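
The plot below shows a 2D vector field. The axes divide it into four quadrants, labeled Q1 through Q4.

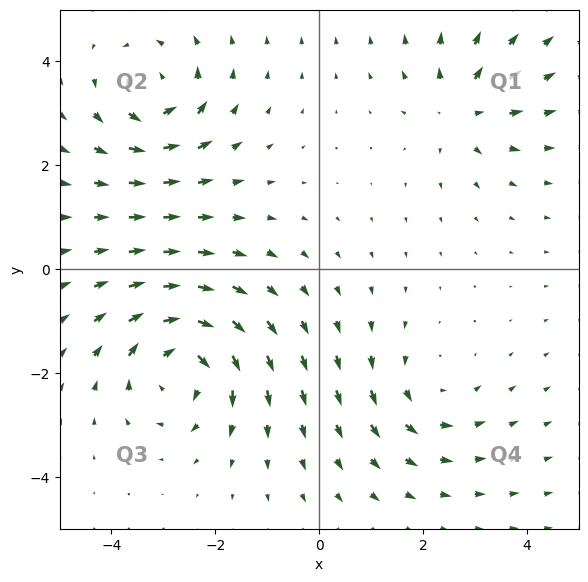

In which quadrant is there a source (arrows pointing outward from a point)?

Q1

The source sits at approximately (2.7, 3.1), which lies in quadrant Q1. The divergence there is about +4, positive as expected for a source.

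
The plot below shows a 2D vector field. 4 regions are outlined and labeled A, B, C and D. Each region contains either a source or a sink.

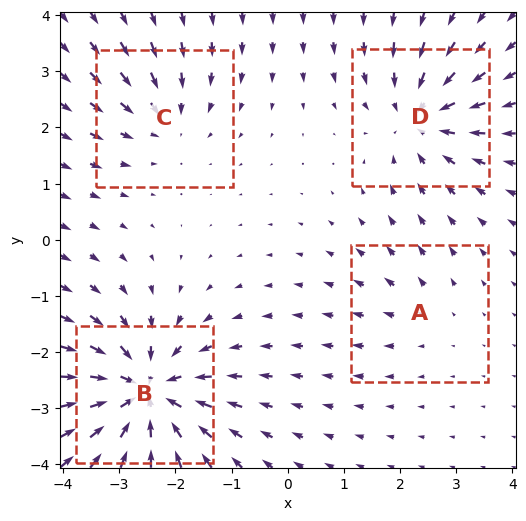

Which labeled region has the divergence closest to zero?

Divergence at each region's feature centre — A: about +2, B: about -8, C: about -4, D: about -5. Region A is closest to zero.

A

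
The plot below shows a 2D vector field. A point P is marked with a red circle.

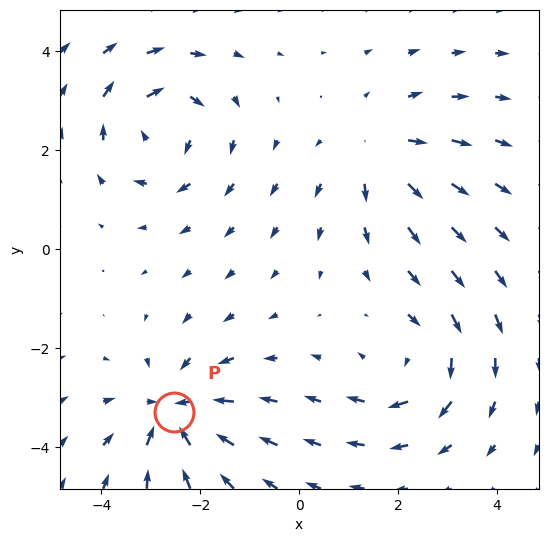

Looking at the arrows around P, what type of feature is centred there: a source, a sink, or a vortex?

sink

At P (-2.5, -3.3) the arrows converge inward. Divergence about -6, curl ≈0 — negative divergence with near-zero curl is a sink.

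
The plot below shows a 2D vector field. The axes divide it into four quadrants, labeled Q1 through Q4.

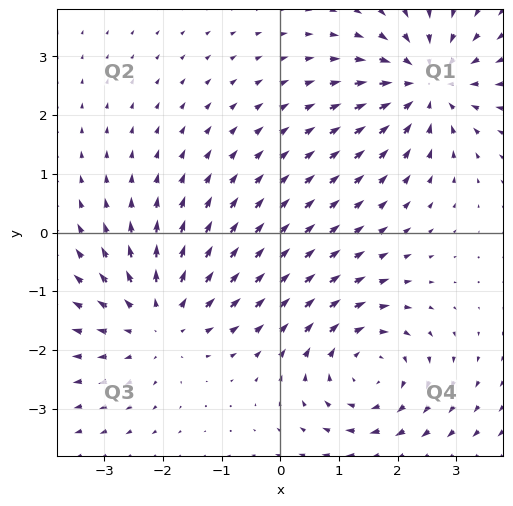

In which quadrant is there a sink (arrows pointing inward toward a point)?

The sink sits at approximately (2.5, 2.5), which lies in quadrant Q1. The divergence there is about -4, negative as expected for a sink.

Q1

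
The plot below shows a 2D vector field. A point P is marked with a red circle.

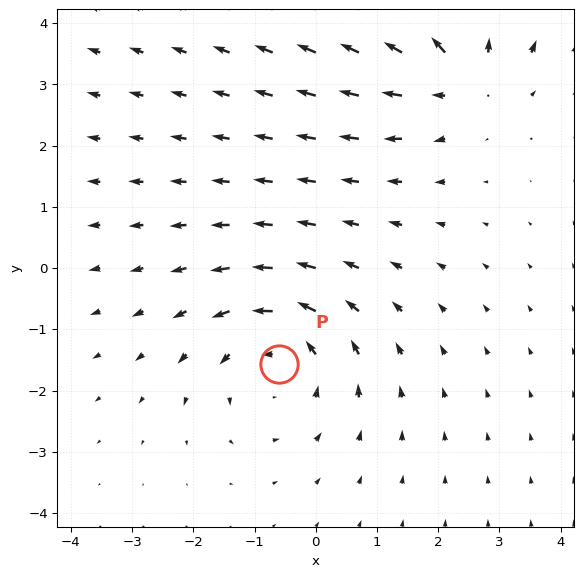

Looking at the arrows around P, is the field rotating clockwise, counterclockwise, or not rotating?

Near P at (-0.6, -1.6) the arrows circulate counterclockwise. The curl (z-component) there is about +3; positive curl means counterclockwise rotation.

counterclockwise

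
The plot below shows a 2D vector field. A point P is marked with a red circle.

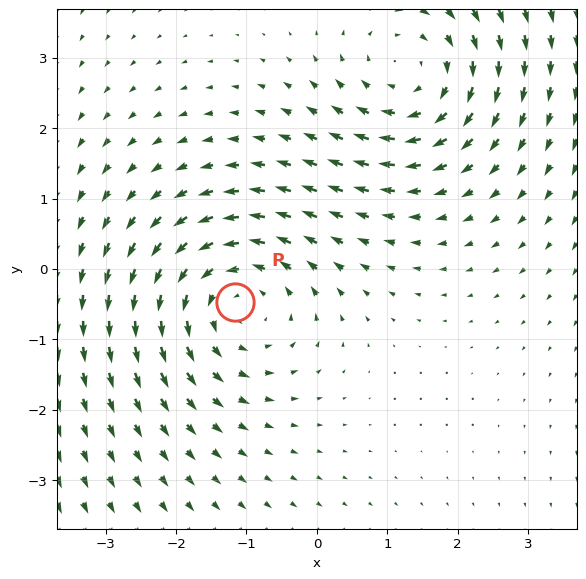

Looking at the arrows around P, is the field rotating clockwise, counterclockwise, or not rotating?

counterclockwise

Near P at (-1.2, -0.5) the arrows circulate counterclockwise. The curl (z-component) there is about +3; positive curl means counterclockwise rotation.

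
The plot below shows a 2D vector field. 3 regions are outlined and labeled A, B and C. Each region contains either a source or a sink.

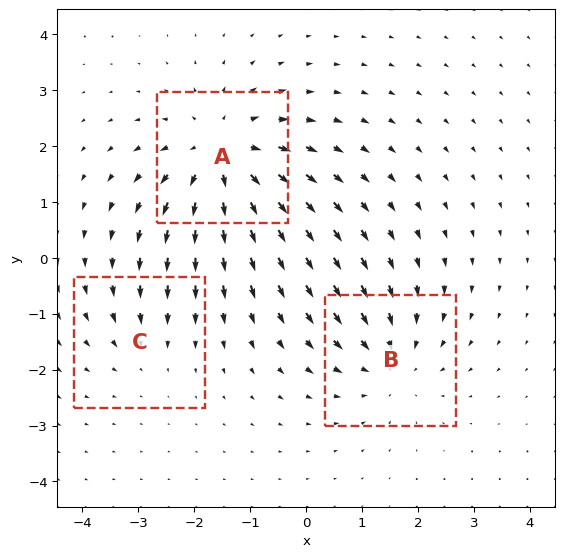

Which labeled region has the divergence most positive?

A

Divergence at each region's feature centre — A: about +4, B: about -3, C: about -2. Region A is most positive.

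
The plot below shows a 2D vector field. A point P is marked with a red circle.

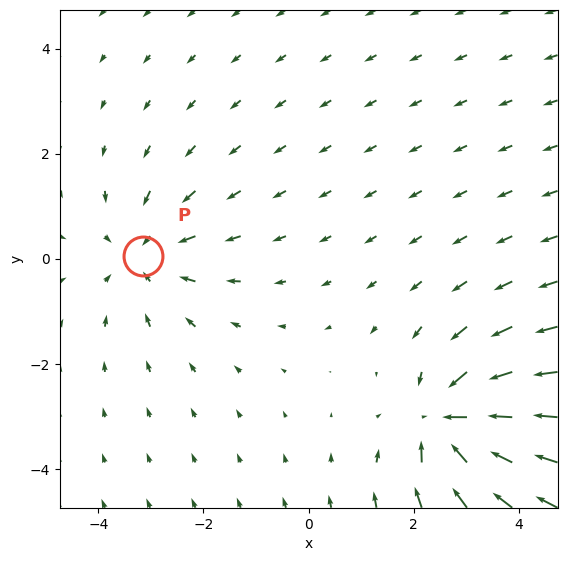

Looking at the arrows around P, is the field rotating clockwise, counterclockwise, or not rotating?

not rotating

Near P at (-3.2, 0.1) the arrows show no circulation. The curl there is ≈0.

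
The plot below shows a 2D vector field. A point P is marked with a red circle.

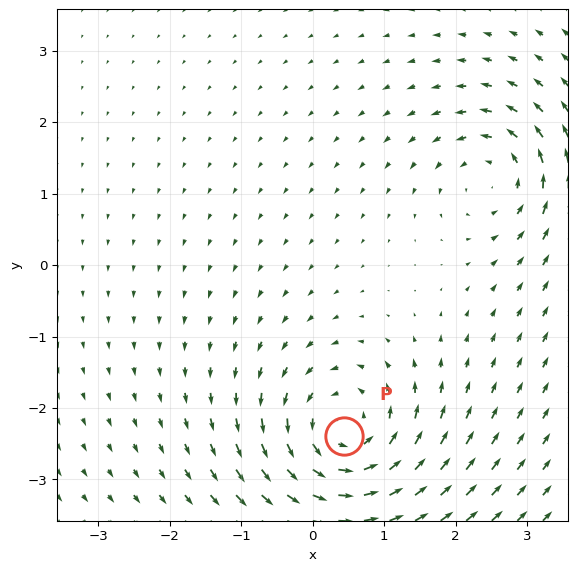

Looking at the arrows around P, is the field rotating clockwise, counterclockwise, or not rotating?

Near P at (0.4, -2.4) the arrows circulate counterclockwise. The curl (z-component) there is about +6; positive curl means counterclockwise rotation.

counterclockwise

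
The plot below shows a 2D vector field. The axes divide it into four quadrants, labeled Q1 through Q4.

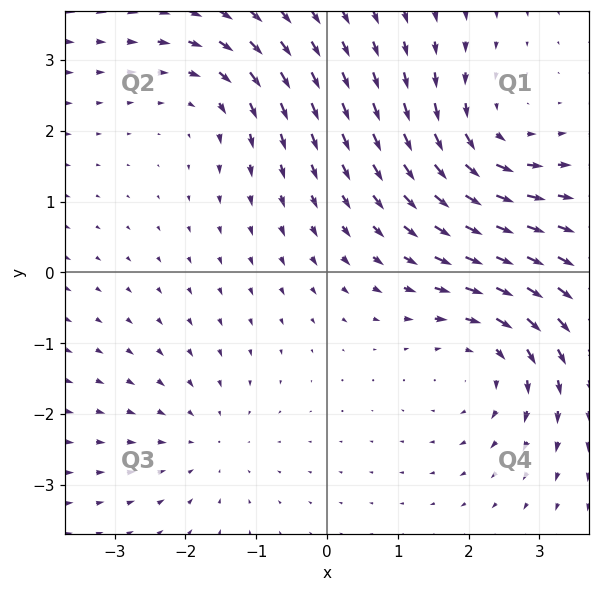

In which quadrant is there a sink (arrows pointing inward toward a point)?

Q3

The sink sits at approximately (-1.7, -2.4), which lies in quadrant Q3. The divergence there is about -2, negative as expected for a sink.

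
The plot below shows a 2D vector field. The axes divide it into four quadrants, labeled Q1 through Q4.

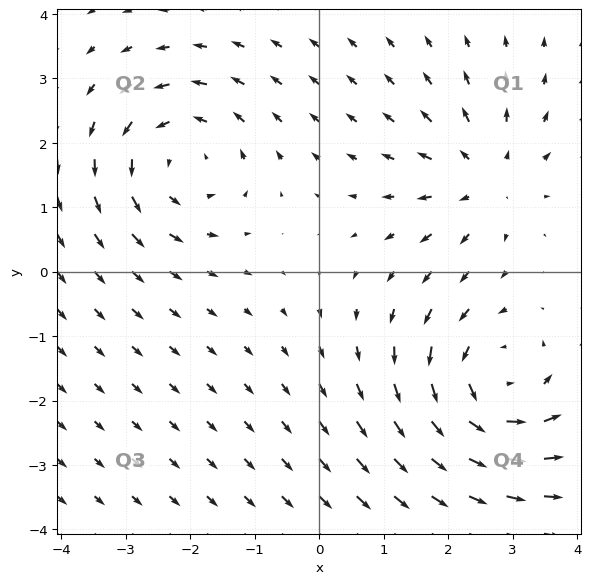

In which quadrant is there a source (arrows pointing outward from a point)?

The source sits at approximately (2.6, 1.4), which lies in quadrant Q1. The divergence there is about +3, positive as expected for a source.

Q1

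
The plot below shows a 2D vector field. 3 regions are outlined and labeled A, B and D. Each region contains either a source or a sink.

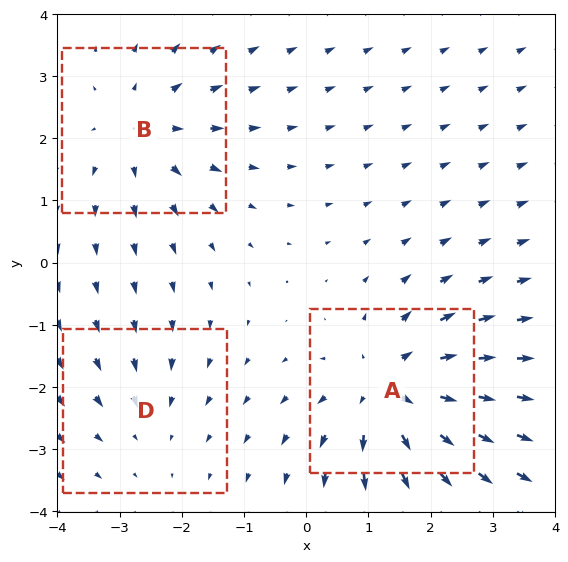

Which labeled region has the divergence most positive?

Divergence at each region's feature centre — A: about +4, B: about +3, D: about -2. Region A is most positive.

A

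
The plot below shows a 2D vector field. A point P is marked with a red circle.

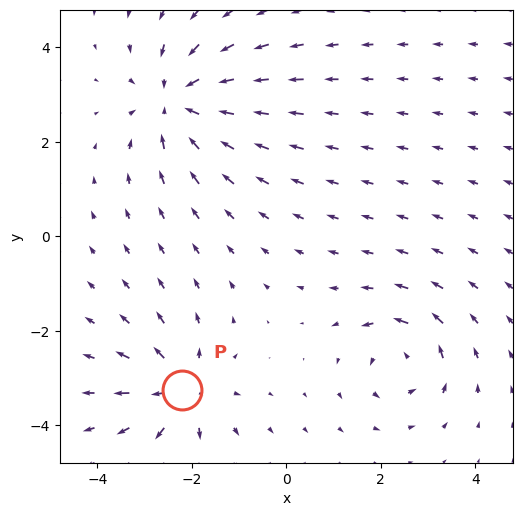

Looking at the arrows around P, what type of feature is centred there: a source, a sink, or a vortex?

At P (-2.2, -3.2) the arrows spread outward. Divergence about +4, curl ≈0 — positive divergence with near-zero curl is a source.

source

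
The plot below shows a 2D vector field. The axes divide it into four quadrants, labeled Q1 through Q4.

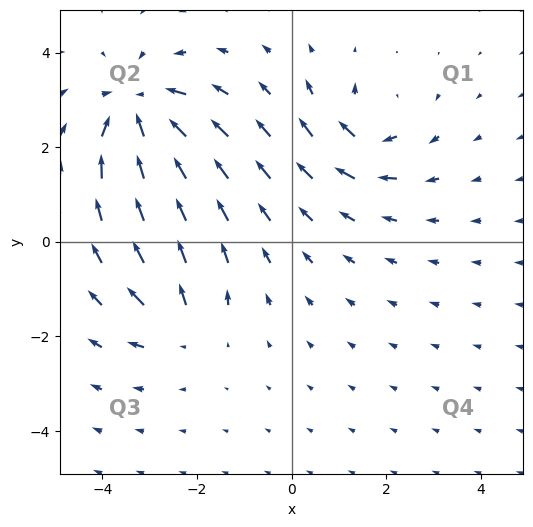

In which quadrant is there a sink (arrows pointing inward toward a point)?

The sink sits at approximately (-3.2, 2.8), which lies in quadrant Q2. The divergence there is about -5, negative as expected for a sink.

Q2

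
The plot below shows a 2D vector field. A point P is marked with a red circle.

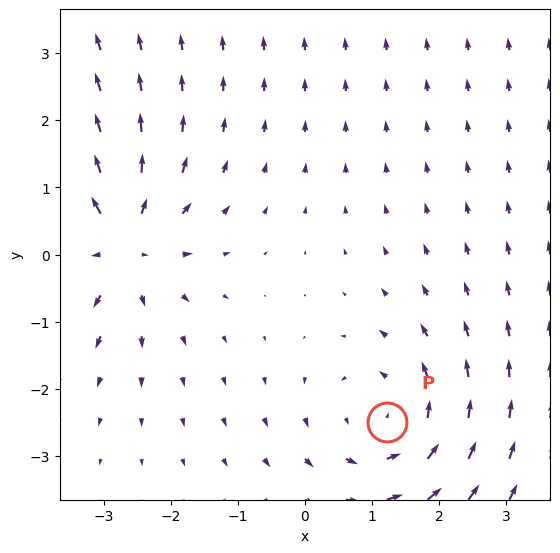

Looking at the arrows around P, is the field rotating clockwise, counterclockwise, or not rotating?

Near P at (1.2, -2.5) the arrows circulate counterclockwise. The curl (z-component) there is about +3; positive curl means counterclockwise rotation.

counterclockwise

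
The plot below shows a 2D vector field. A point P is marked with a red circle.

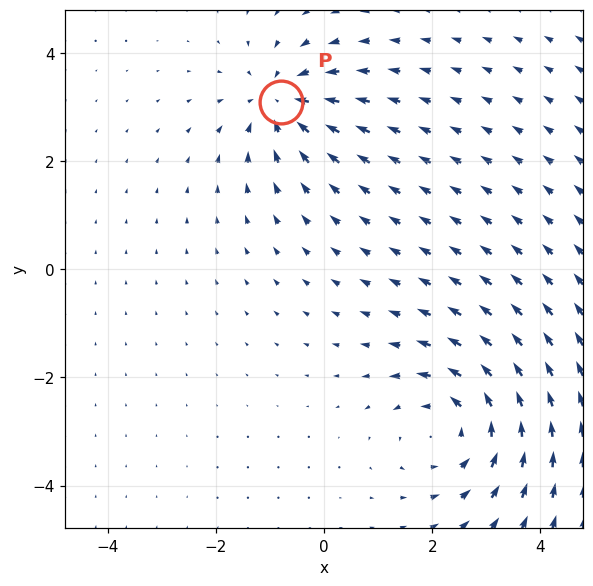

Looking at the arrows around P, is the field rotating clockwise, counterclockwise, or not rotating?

Near P at (-0.8, 3.1) the arrows show no circulation. The curl there is ≈0.

not rotating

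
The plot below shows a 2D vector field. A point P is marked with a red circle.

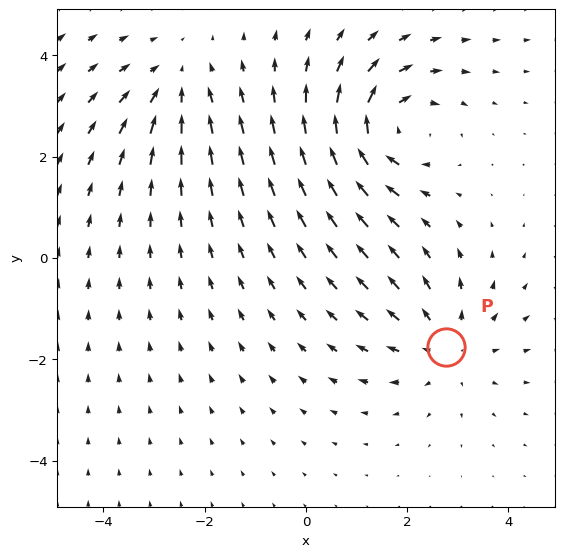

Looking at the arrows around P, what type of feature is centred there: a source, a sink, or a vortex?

At P (2.8, -1.8) the arrows spread outward. Divergence about +3, curl ≈0 — positive divergence with near-zero curl is a source.

source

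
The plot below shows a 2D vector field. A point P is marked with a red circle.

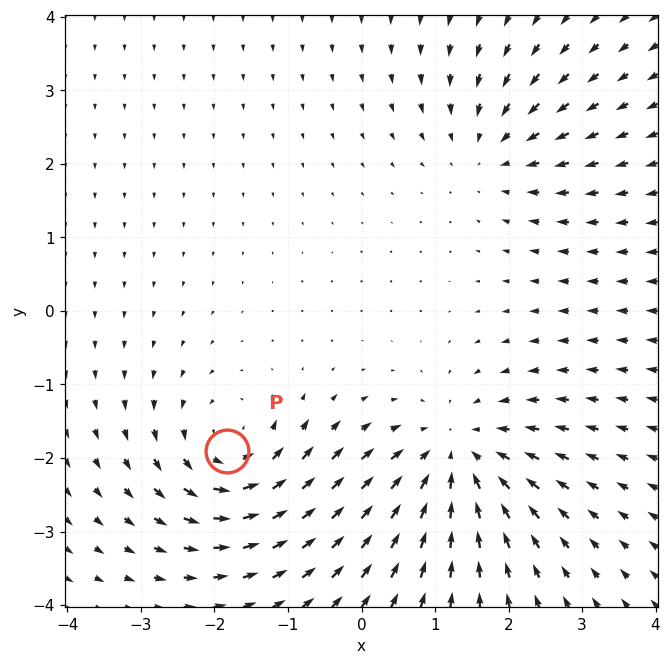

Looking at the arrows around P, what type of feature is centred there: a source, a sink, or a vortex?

vortex

At P (-1.8, -1.9) the arrows circulate counterclockwise. Divergence ≈0, curl about +5 — near-zero divergence with nonzero curl is a vortex.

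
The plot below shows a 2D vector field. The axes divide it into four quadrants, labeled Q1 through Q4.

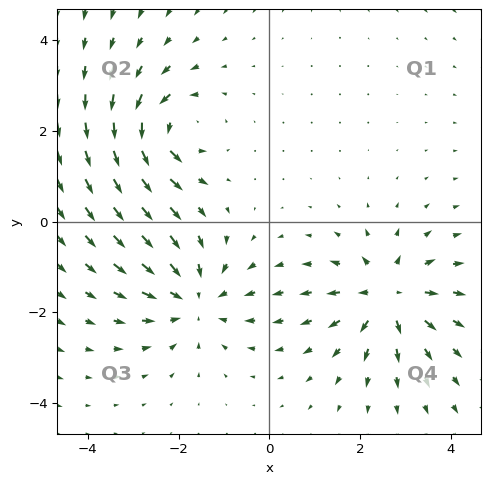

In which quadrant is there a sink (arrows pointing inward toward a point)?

The sink sits at approximately (-1.7, -1.7), which lies in quadrant Q3. The divergence there is about -4, negative as expected for a sink.

Q3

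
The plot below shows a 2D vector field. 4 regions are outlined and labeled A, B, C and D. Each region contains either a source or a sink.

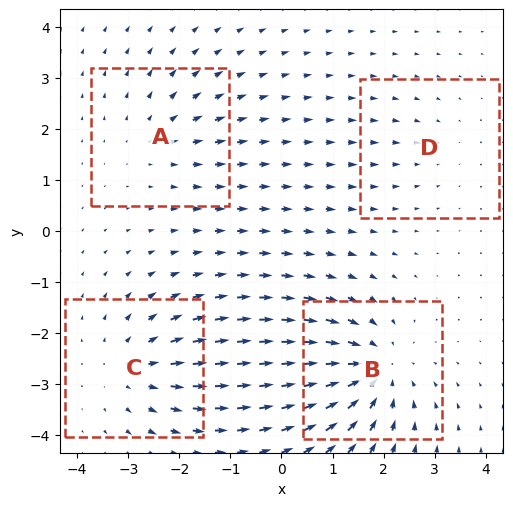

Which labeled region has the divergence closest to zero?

Divergence at each region's feature centre — A: about +3, B: about -6, C: about +5, D: about -2. Region D is closest to zero.

D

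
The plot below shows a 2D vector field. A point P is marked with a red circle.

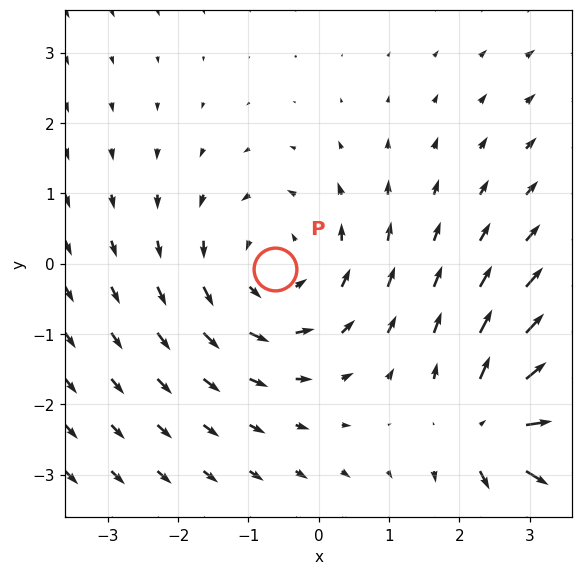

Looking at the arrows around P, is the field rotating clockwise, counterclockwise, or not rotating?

counterclockwise

Near P at (-0.6, -0.1) the arrows circulate counterclockwise. The curl (z-component) there is about +2; positive curl means counterclockwise rotation.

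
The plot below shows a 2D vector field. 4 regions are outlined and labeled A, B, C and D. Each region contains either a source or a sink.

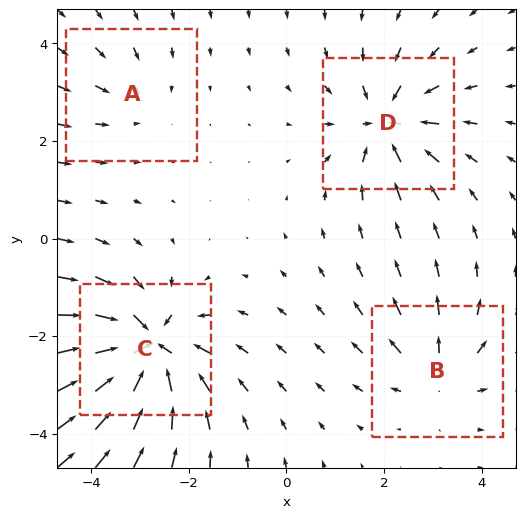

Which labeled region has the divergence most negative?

C

Divergence at each region's feature centre — A: about -2, B: about +4, C: about -8, D: about -5. Region C is most negative.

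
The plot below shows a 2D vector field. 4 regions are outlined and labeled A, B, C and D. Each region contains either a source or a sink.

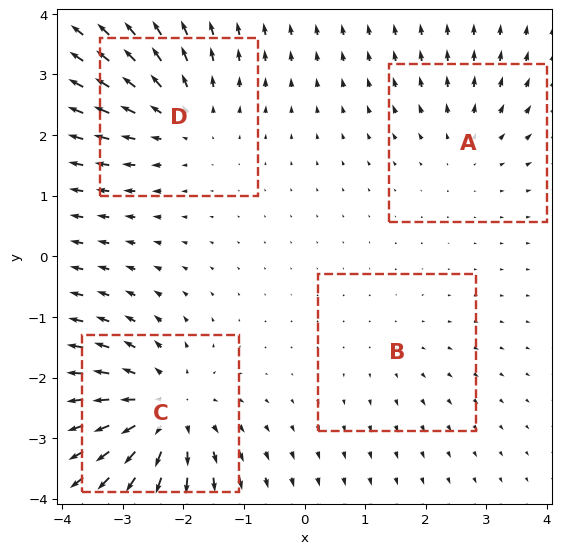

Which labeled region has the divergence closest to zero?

Divergence at each region's feature centre — A: about +3, B: about +2, C: about +6, D: about +4. Region B is closest to zero.

B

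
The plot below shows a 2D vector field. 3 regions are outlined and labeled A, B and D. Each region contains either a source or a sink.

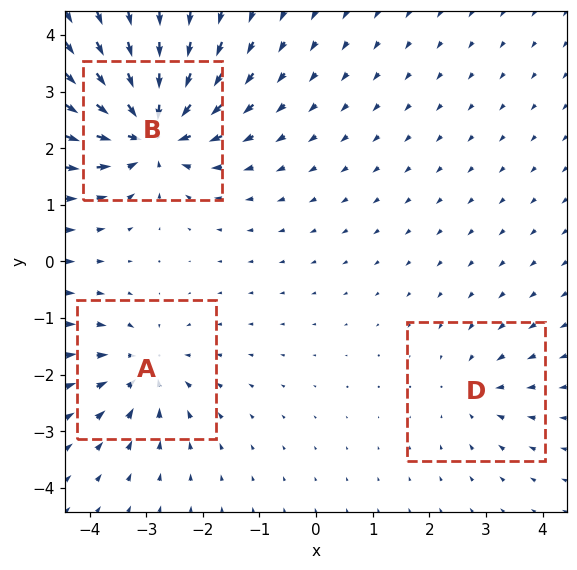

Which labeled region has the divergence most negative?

Divergence at each region's feature centre — A: about -4, B: about -7, D: about -2. Region B is most negative.

B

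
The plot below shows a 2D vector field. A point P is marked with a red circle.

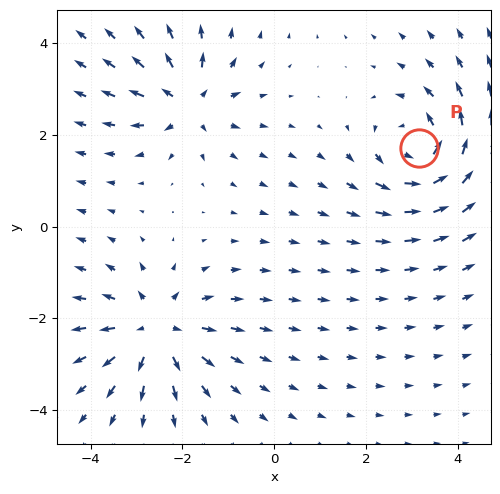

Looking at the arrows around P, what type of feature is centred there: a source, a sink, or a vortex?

At P (3.2, 1.7) the arrows circulate counterclockwise. Divergence ≈0, curl about +5 — near-zero divergence with nonzero curl is a vortex.

vortex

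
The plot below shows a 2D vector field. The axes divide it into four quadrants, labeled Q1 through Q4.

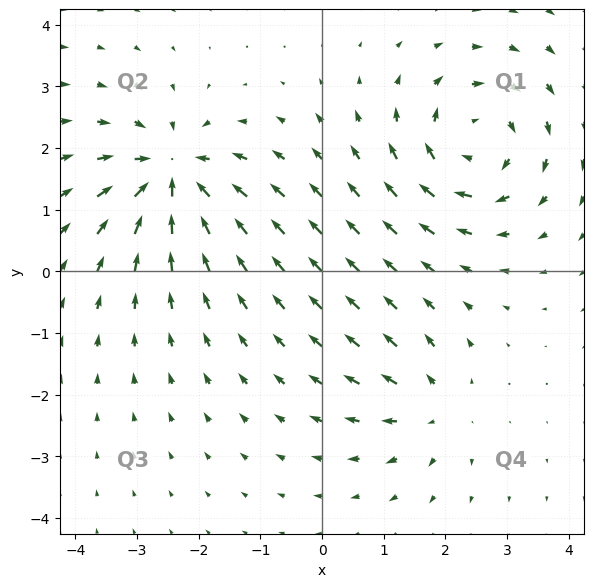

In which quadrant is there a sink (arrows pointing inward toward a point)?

The sink sits at approximately (-2.4, 1.6), which lies in quadrant Q2. The divergence there is about -6, negative as expected for a sink.

Q2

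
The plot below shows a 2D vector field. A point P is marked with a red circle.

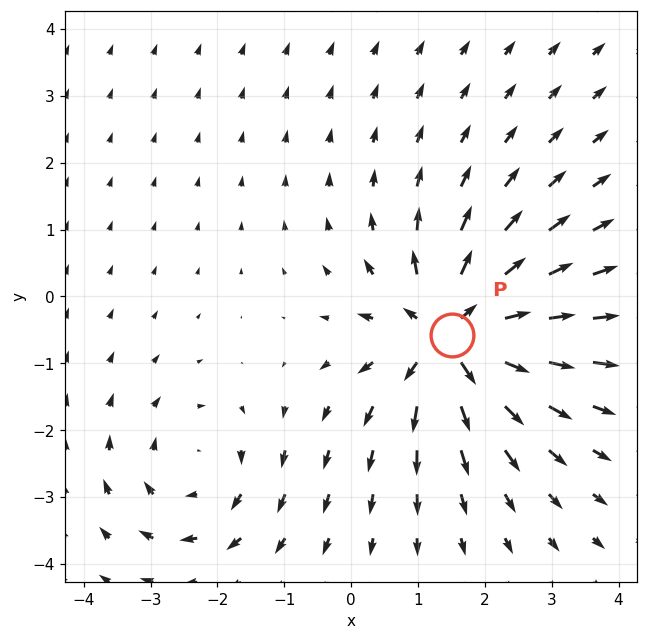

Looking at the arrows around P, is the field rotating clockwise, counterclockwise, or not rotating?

Near P at (1.5, -0.6) the arrows show no circulation. The curl there is ≈0.

not rotating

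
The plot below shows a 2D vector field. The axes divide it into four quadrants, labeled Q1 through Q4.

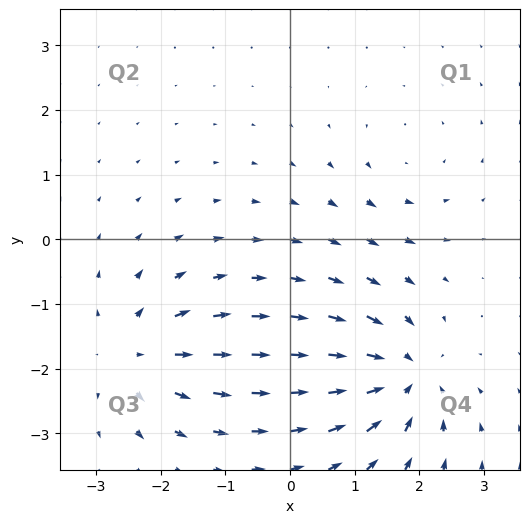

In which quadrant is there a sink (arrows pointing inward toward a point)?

The sink sits at approximately (1.7, -2.1), which lies in quadrant Q4. The divergence there is about -6, negative as expected for a sink.

Q4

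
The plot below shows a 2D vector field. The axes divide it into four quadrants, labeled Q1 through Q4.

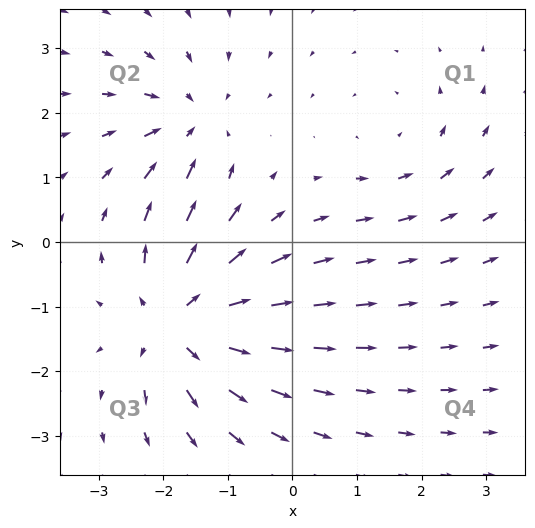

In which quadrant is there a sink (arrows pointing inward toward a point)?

The sink sits at approximately (-1.6, 1.8), which lies in quadrant Q2. The divergence there is about -4, negative as expected for a sink.

Q2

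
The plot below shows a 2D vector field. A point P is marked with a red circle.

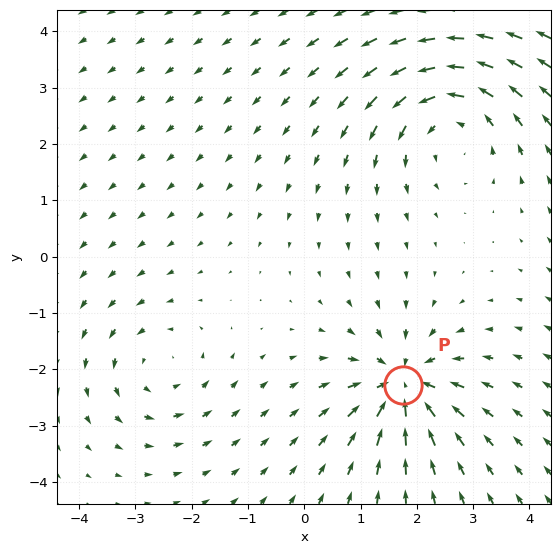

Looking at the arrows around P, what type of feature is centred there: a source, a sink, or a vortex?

sink

At P (1.8, -2.3) the arrows converge inward. Divergence about -5, curl ≈0 — negative divergence with near-zero curl is a sink.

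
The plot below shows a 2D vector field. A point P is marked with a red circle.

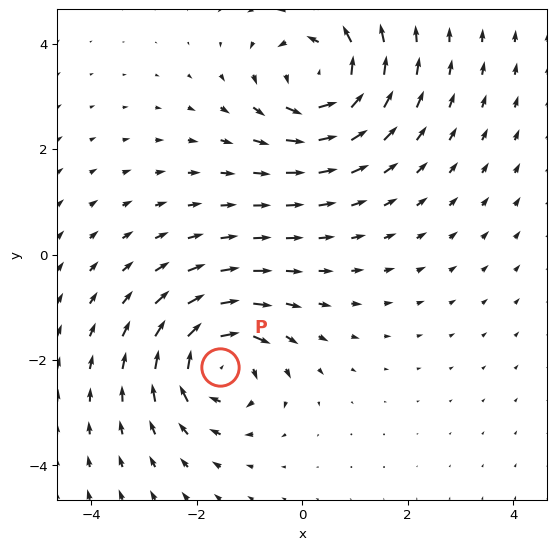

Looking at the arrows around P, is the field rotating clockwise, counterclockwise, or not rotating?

clockwise

Near P at (-1.6, -2.1) the arrows circulate clockwise. The curl (z-component) there is about -4; negative curl means clockwise rotation.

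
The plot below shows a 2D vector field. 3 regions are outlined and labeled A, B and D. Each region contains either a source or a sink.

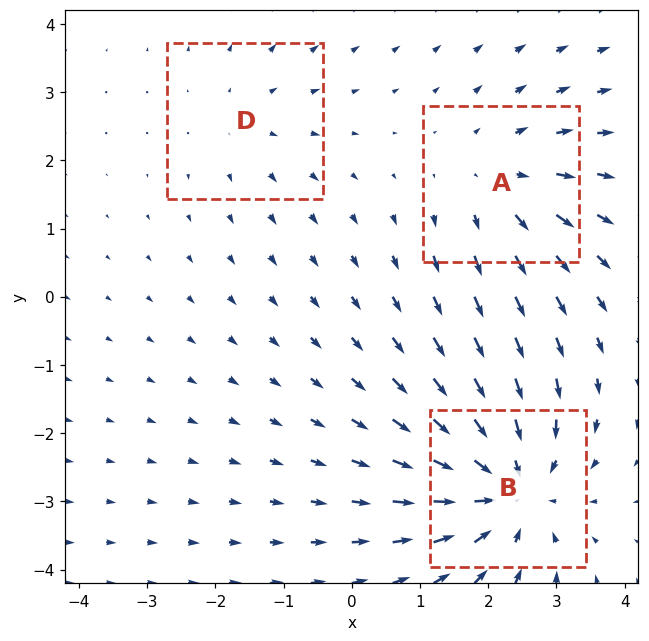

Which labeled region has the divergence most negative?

Divergence at each region's feature centre — A: about +3, B: about -4, D: about +2. Region B is most negative.

B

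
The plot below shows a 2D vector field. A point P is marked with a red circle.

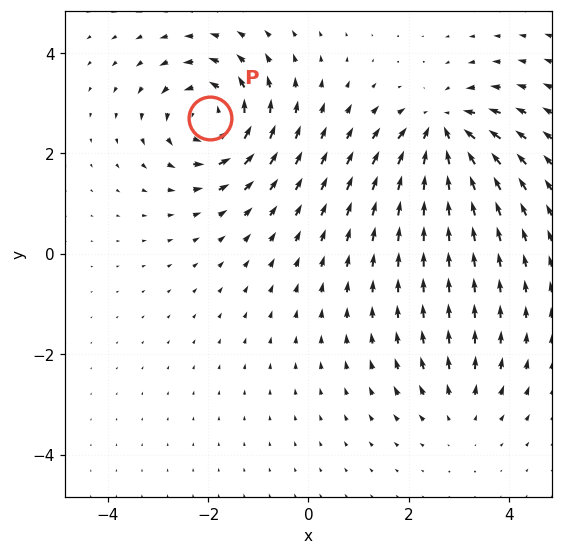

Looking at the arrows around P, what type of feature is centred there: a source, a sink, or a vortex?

vortex

At P (-2.0, 2.7) the arrows circulate counterclockwise. Divergence ≈0, curl about +6 — near-zero divergence with nonzero curl is a vortex.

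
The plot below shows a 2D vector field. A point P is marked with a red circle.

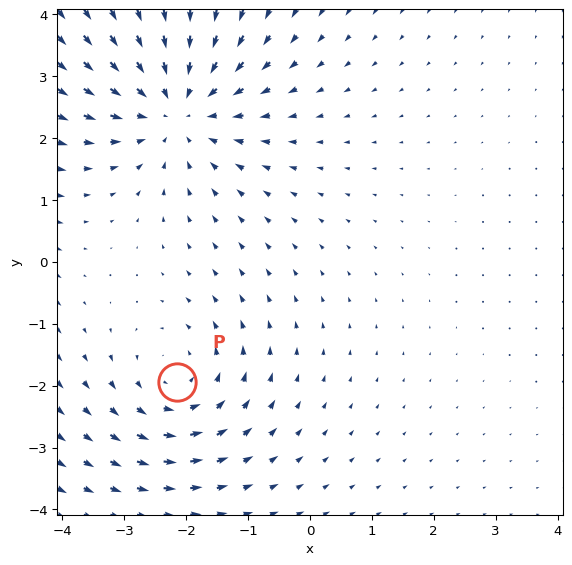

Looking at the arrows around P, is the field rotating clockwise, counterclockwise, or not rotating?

Near P at (-2.1, -1.9) the arrows circulate counterclockwise. The curl (z-component) there is about +3; positive curl means counterclockwise rotation.

counterclockwise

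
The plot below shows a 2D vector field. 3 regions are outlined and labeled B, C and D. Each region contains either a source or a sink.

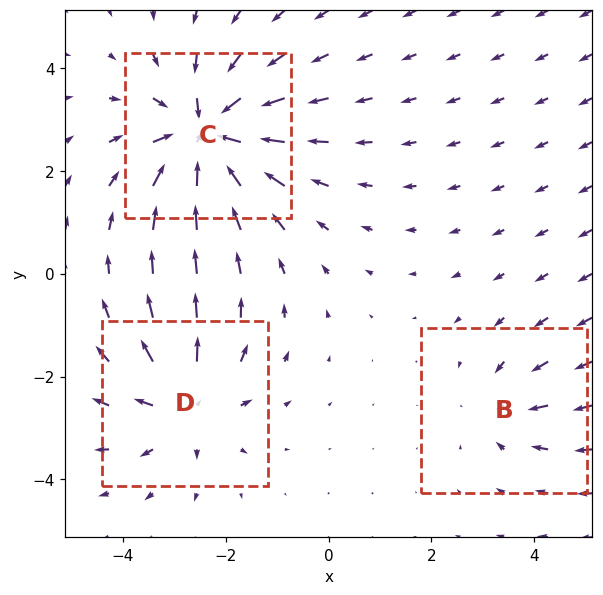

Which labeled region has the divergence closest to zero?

B

Divergence at each region's feature centre — B: about -2, C: about -5, D: about +3. Region B is closest to zero.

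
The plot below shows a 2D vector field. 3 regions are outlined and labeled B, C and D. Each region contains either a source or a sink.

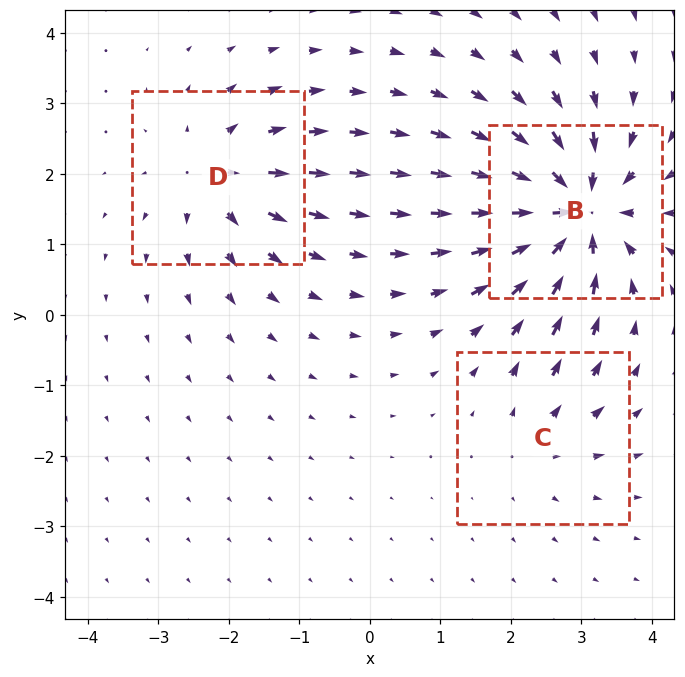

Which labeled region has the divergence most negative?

Divergence at each region's feature centre — B: about -7, C: about +2, D: about +4. Region B is most negative.

B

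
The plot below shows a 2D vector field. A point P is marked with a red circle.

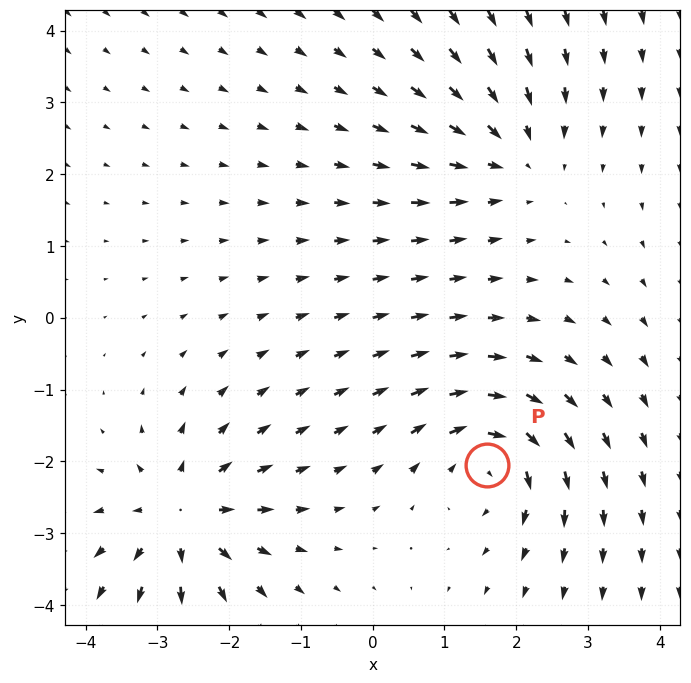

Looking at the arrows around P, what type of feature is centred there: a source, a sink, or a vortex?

vortex

At P (1.6, -2.1) the arrows circulate clockwise. Divergence ≈0, curl about -4 — near-zero divergence with nonzero curl is a vortex.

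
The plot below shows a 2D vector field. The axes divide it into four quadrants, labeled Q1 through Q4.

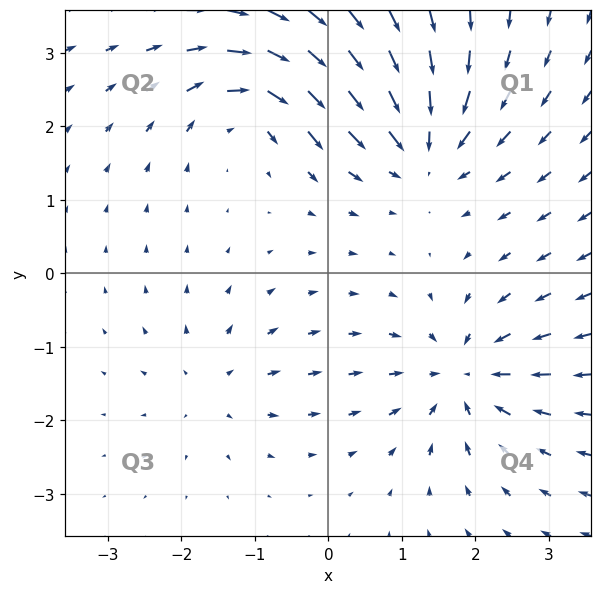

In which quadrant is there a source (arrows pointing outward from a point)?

The source sits at approximately (-1.5, -1.5), which lies in quadrant Q3. The divergence there is about +4, positive as expected for a source.

Q3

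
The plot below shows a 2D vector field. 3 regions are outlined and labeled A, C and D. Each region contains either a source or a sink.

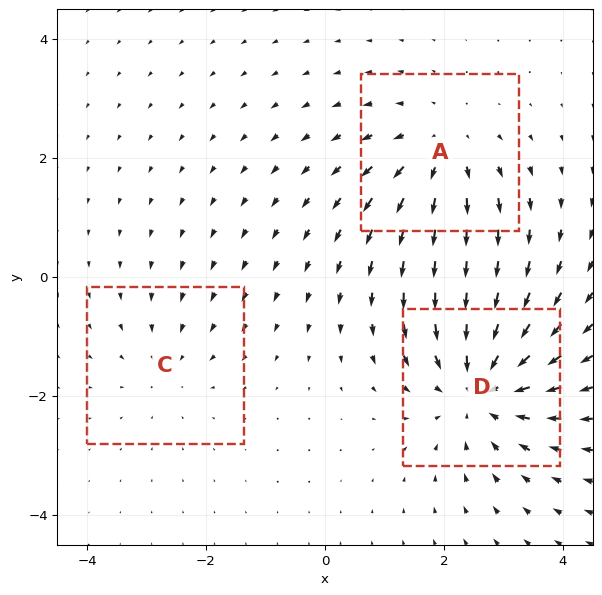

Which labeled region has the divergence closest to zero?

C

Divergence at each region's feature centre — A: about +3, C: about -2, D: about -4. Region C is closest to zero.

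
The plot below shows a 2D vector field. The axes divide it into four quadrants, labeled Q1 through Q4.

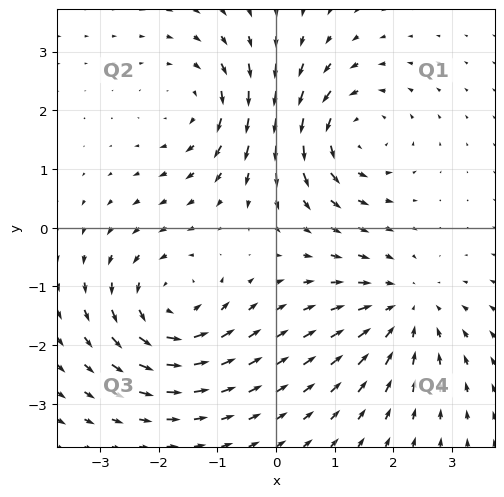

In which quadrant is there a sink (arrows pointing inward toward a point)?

Q4

The sink sits at approximately (2.2, -1.4), which lies in quadrant Q4. The divergence there is about -4, negative as expected for a sink.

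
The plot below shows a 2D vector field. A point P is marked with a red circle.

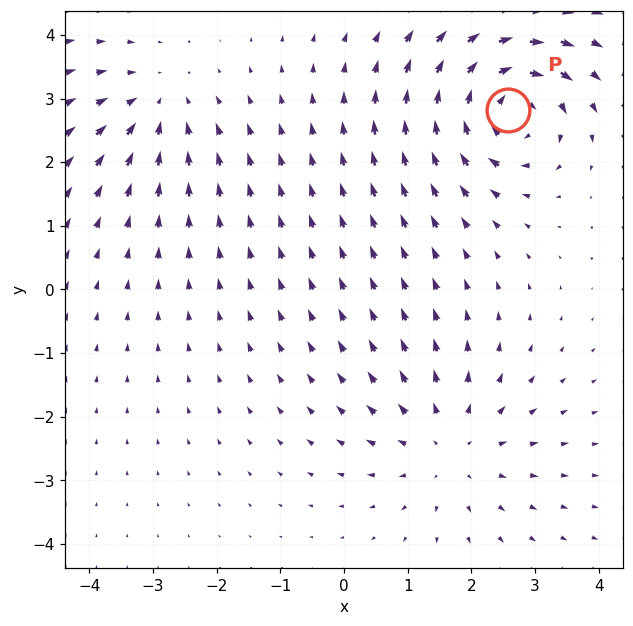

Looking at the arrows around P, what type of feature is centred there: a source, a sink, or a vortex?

vortex

At P (2.6, 2.8) the arrows circulate clockwise. Divergence ≈0, curl about -6 — near-zero divergence with nonzero curl is a vortex.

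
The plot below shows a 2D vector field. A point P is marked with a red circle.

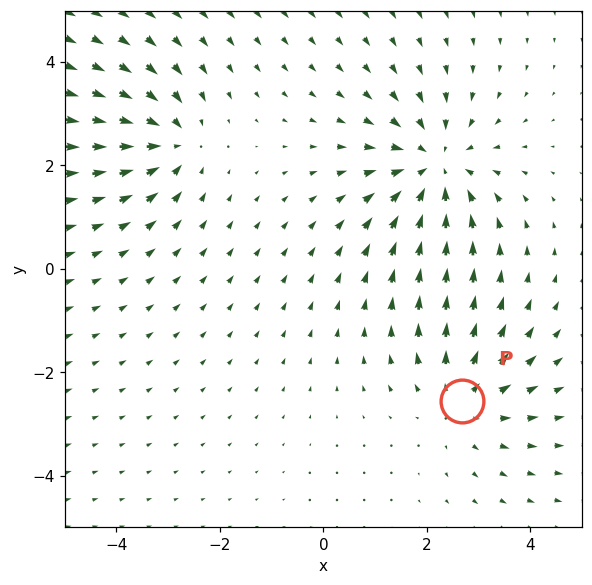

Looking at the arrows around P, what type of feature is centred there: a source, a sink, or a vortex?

At P (2.7, -2.6) the arrows spread outward. Divergence about +3, curl ≈0 — positive divergence with near-zero curl is a source.

source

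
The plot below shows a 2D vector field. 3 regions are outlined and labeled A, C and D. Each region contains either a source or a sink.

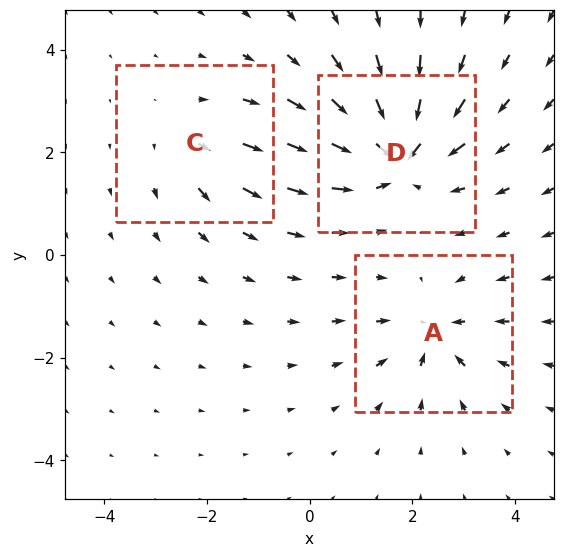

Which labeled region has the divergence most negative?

D

Divergence at each region's feature centre — A: about -3, C: about +2, D: about -5. Region D is most negative.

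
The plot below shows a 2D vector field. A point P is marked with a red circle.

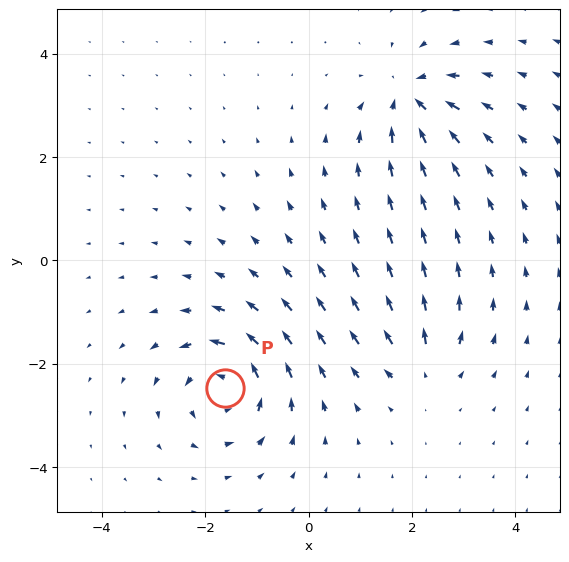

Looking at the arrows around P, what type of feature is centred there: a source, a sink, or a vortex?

At P (-1.6, -2.5) the arrows circulate counterclockwise. Divergence ≈0, curl about +6 — near-zero divergence with nonzero curl is a vortex.

vortex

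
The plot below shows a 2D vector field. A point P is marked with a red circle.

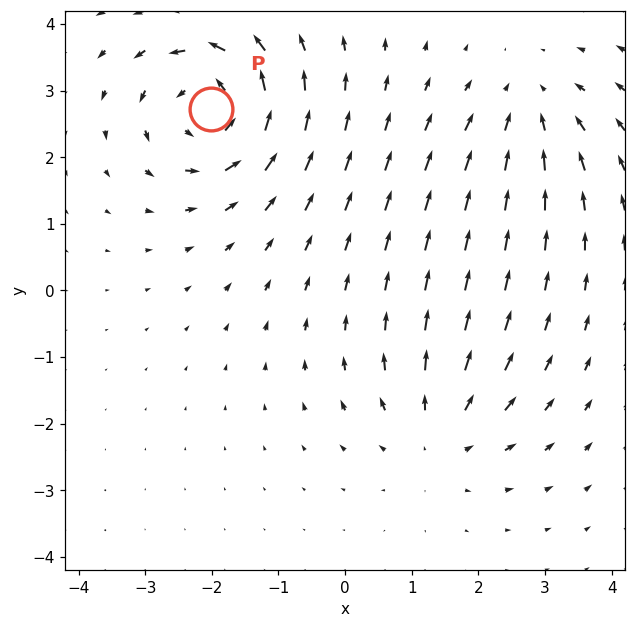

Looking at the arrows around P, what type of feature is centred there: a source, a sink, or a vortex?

At P (-2.0, 2.7) the arrows circulate counterclockwise. Divergence ≈0, curl about +5 — near-zero divergence with nonzero curl is a vortex.

vortex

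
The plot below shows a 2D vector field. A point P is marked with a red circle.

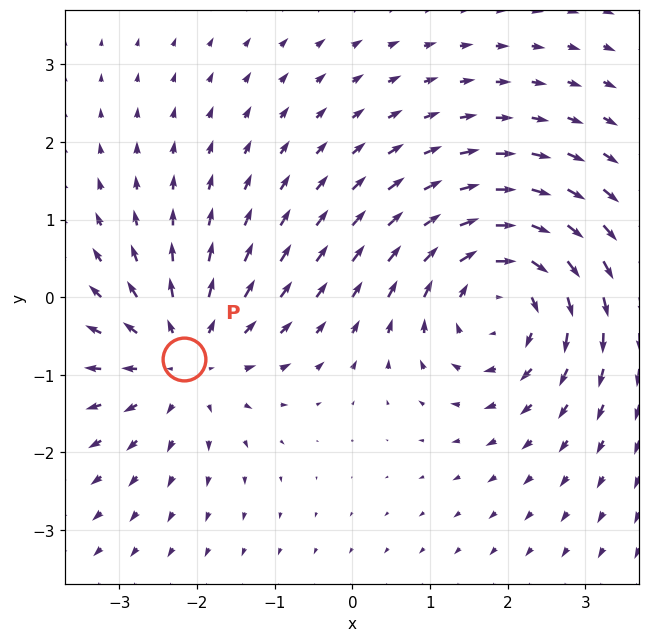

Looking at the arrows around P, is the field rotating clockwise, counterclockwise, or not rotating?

Near P at (-2.2, -0.8) the arrows show no circulation. The curl there is ≈0.

not rotating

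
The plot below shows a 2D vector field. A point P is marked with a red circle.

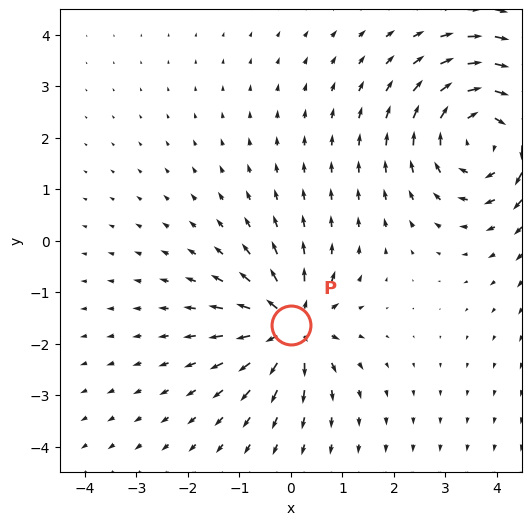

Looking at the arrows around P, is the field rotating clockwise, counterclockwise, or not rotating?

Near P at (0.0, -1.6) the arrows show no circulation. The curl there is ≈0.

not rotating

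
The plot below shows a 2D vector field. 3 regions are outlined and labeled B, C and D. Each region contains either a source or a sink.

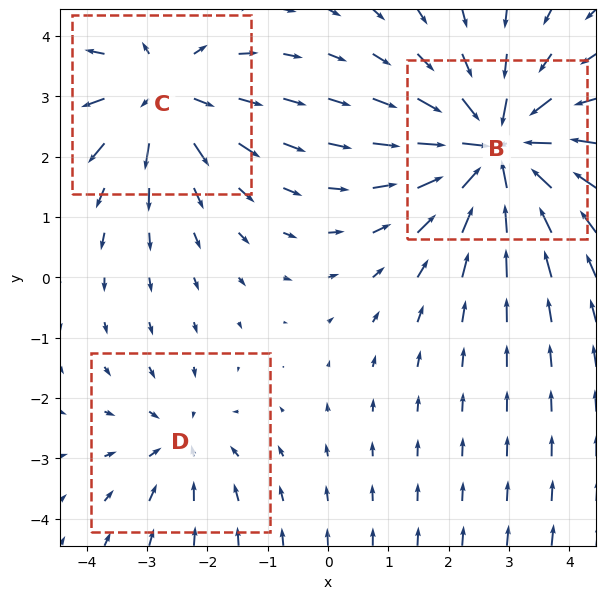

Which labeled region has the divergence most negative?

B

Divergence at each region's feature centre — B: about -5, C: about +3, D: about -2. Region B is most negative.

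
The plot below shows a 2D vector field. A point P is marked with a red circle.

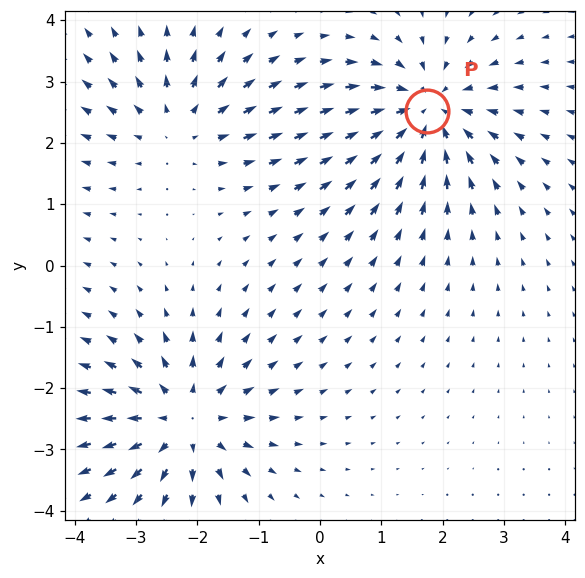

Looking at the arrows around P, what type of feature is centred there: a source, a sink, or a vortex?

sink

At P (1.8, 2.5) the arrows converge inward. Divergence about -4, curl ≈0 — negative divergence with near-zero curl is a sink.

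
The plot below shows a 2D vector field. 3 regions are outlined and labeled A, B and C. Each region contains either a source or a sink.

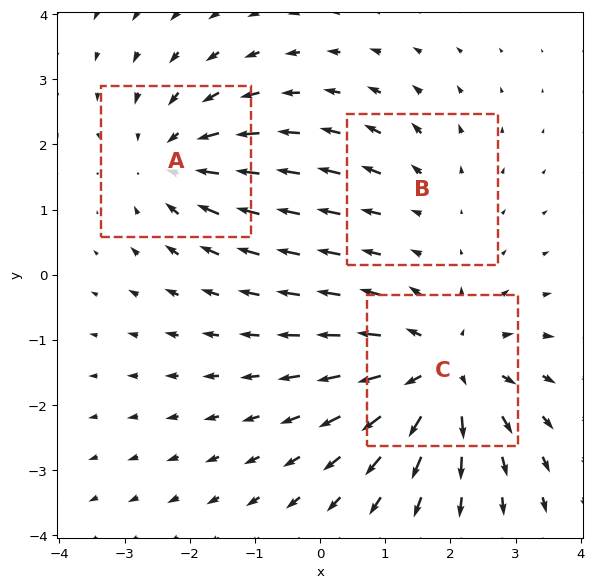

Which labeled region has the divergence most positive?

Divergence at each region's feature centre — A: about -3, B: about +2, C: about +4. Region C is most positive.

C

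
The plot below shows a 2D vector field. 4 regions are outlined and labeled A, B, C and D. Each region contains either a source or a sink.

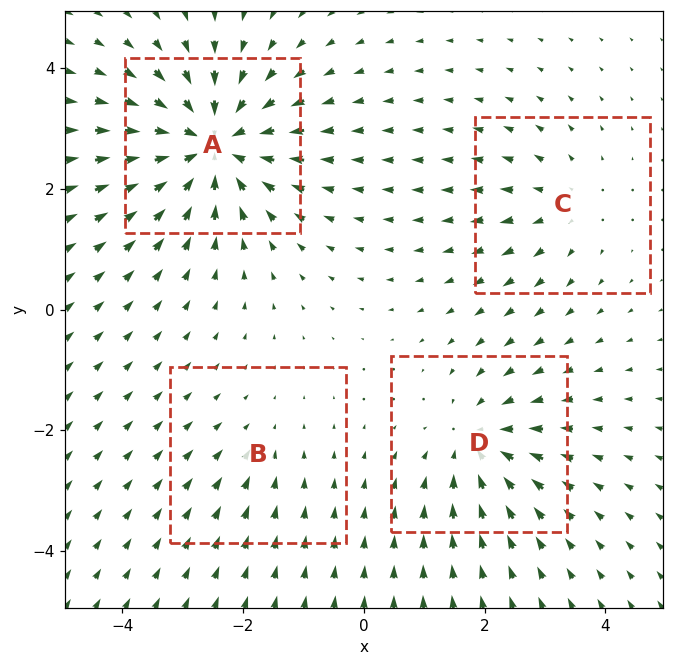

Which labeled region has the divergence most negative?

A

Divergence at each region's feature centre — A: about -7, B: about -2, C: about +3, D: about -4. Region A is most negative.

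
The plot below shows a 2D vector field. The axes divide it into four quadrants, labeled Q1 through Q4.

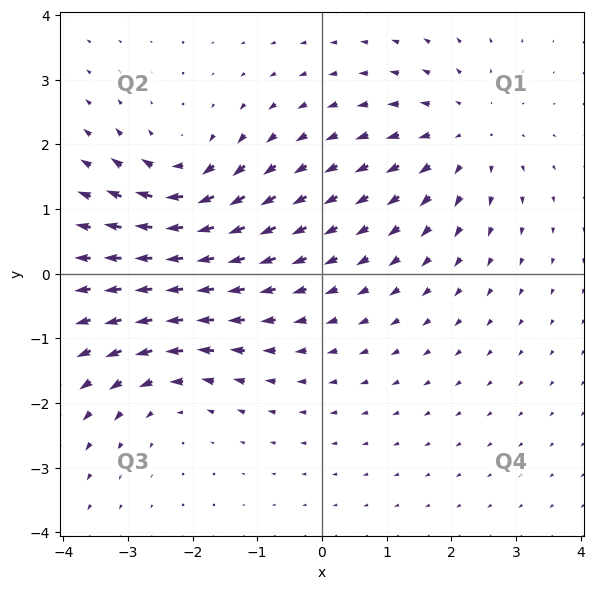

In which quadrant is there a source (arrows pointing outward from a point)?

The source sits at approximately (2.2, 2.1), which lies in quadrant Q1. The divergence there is about +4, positive as expected for a source.

Q1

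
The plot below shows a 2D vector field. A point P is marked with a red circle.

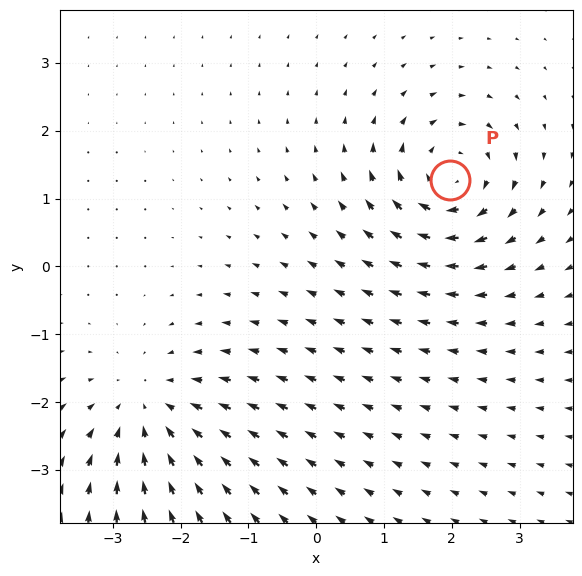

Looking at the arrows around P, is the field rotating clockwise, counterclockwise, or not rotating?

Near P at (2.0, 1.3) the arrows circulate clockwise. The curl (z-component) there is about -3; negative curl means clockwise rotation.

clockwise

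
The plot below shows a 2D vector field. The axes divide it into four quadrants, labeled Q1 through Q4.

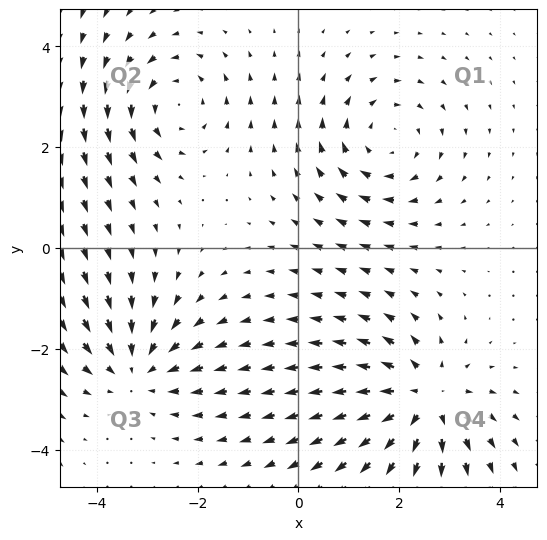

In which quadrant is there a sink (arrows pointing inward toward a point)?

Q3

The sink sits at approximately (-3.2, -2.4), which lies in quadrant Q3. The divergence there is about -3, negative as expected for a sink.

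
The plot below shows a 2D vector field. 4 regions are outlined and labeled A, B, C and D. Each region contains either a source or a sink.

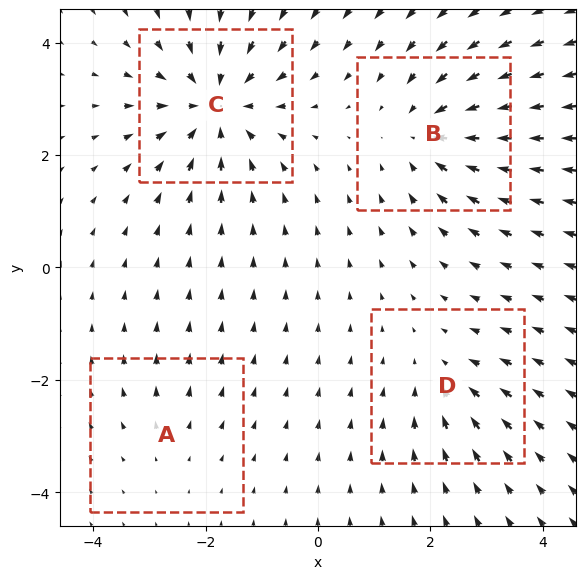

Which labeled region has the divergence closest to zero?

A

Divergence at each region's feature centre — A: about +2, B: about -5, C: about -7, D: about -3. Region A is closest to zero.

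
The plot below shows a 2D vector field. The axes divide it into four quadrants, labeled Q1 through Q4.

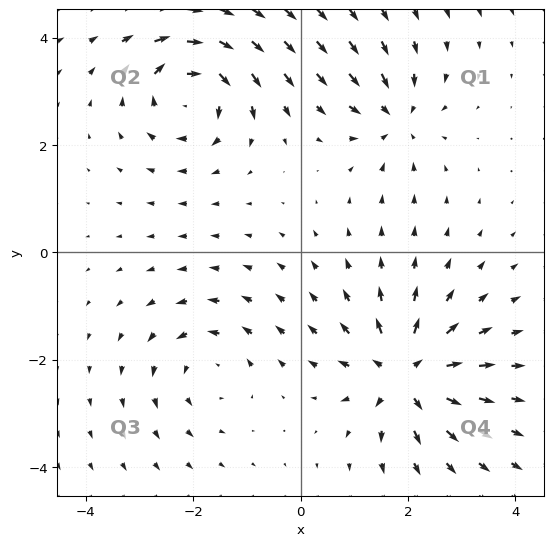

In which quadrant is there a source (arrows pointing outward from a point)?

Q4

The source sits at approximately (2.0, -2.3), which lies in quadrant Q4. The divergence there is about +6, positive as expected for a source.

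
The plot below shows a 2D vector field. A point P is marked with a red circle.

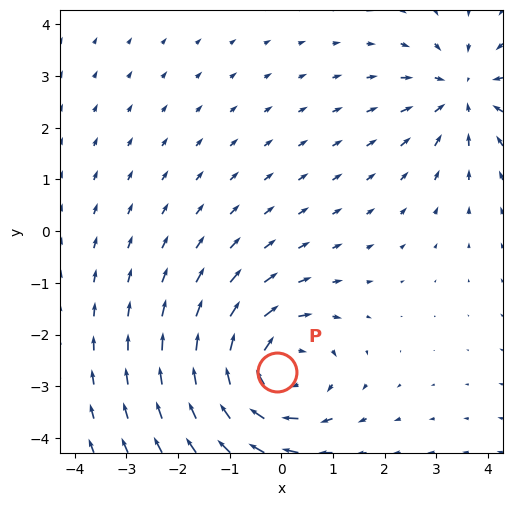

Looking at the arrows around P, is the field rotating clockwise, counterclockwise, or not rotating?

Near P at (-0.1, -2.7) the arrows circulate clockwise. The curl (z-component) there is about -3; negative curl means clockwise rotation.

clockwise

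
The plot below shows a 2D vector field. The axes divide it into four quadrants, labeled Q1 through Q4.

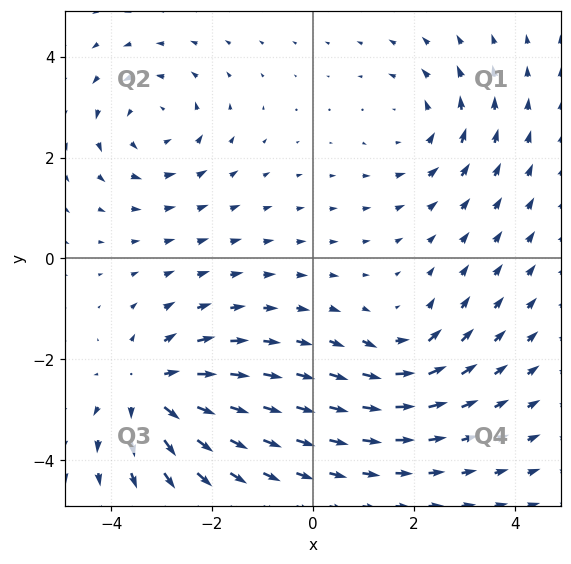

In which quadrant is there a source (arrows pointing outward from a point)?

Q3

The source sits at approximately (-3.2, -2.6), which lies in quadrant Q3. The divergence there is about +5, positive as expected for a source.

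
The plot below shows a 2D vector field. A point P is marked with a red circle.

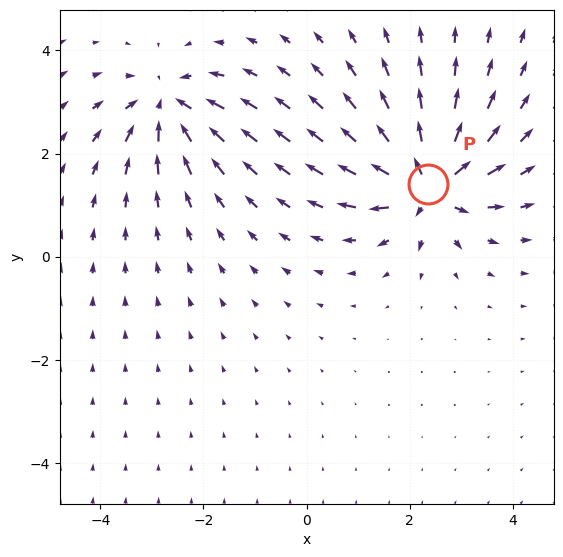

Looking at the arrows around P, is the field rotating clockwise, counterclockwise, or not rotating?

not rotating

Near P at (2.4, 1.4) the arrows show no circulation. The curl there is ≈0.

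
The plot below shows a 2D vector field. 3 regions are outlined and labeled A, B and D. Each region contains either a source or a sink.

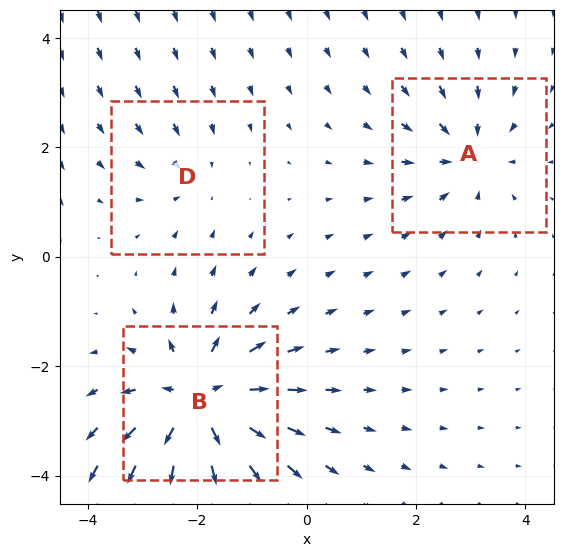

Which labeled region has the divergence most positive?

Divergence at each region's feature centre — A: about -3, B: about +6, D: about -2. Region B is most positive.

B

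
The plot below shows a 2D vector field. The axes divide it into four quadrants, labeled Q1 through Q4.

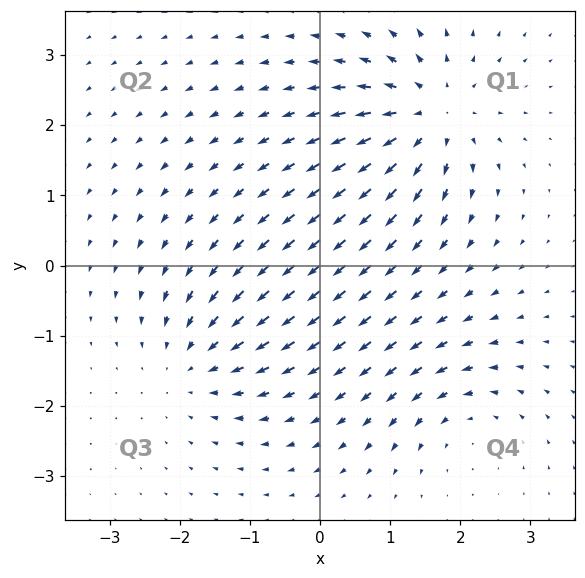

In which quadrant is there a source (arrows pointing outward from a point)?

Q1

The source sits at approximately (1.6, 2.2), which lies in quadrant Q1. The divergence there is about +5, positive as expected for a source.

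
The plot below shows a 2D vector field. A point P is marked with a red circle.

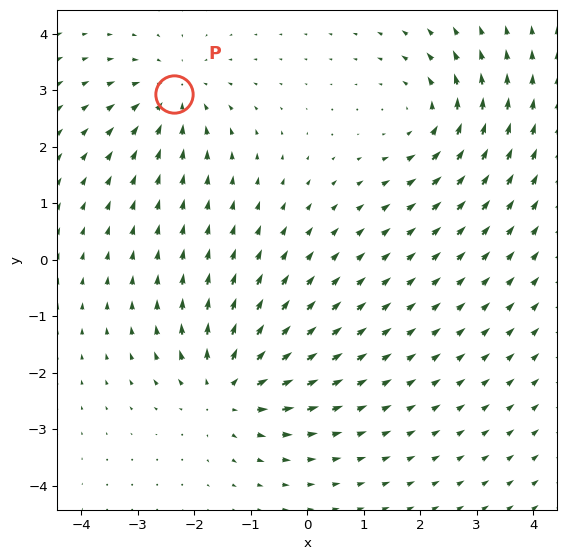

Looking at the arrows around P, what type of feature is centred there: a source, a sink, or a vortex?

At P (-2.4, 2.9) the arrows converge inward. Divergence about -4, curl ≈0 — negative divergence with near-zero curl is a sink.

sink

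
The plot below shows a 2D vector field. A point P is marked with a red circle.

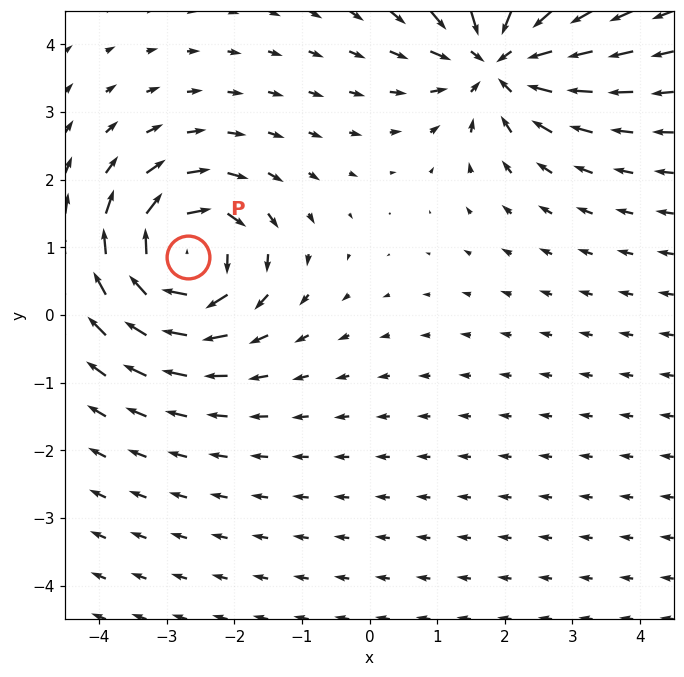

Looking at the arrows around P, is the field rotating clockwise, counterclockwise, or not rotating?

clockwise

Near P at (-2.7, 0.9) the arrows circulate clockwise. The curl (z-component) there is about -7; negative curl means clockwise rotation.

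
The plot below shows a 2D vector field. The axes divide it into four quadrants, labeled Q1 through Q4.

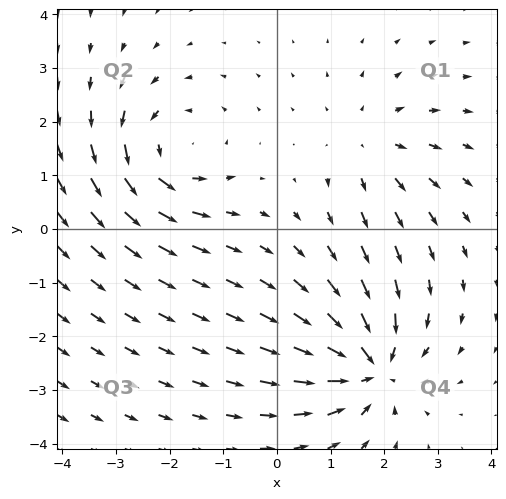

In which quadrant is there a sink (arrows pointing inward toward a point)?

The sink sits at approximately (1.7, -2.6), which lies in quadrant Q4. The divergence there is about -6, negative as expected for a sink.

Q4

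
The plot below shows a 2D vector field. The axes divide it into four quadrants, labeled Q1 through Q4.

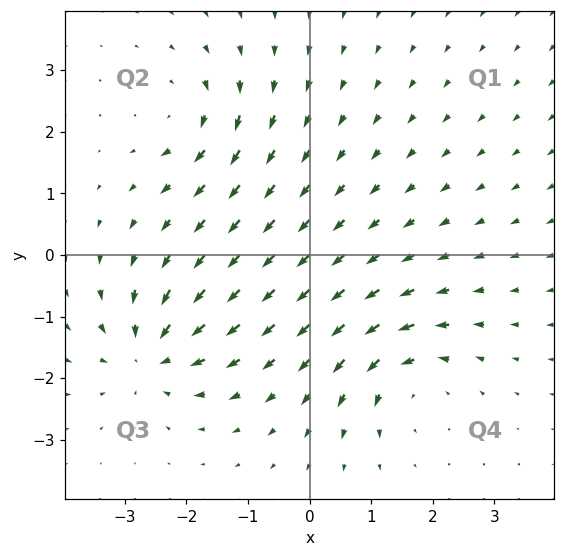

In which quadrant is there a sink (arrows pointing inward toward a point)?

The sink sits at approximately (-2.6, -1.6), which lies in quadrant Q3. The divergence there is about -6, negative as expected for a sink.

Q3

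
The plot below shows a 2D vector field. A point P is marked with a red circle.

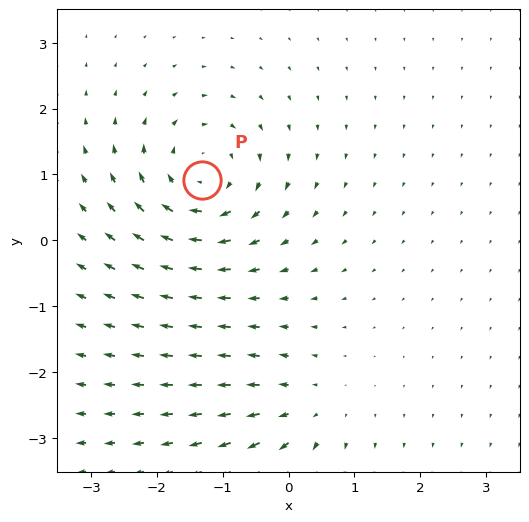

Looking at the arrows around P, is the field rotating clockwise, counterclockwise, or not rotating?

clockwise

Near P at (-1.3, 0.9) the arrows circulate clockwise. The curl (z-component) there is about -5; negative curl means clockwise rotation.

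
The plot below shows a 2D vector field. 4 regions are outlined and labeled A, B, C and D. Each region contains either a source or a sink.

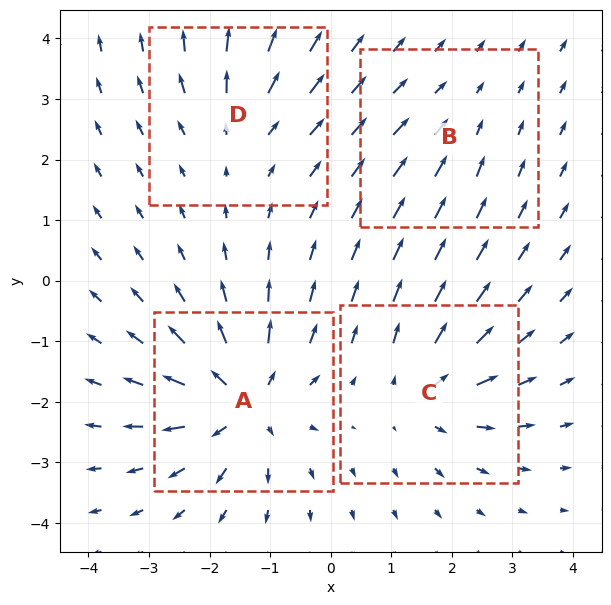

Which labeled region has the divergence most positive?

A

Divergence at each region's feature centre — A: about +8, B: about -2, C: about +5, D: about +4. Region A is most positive.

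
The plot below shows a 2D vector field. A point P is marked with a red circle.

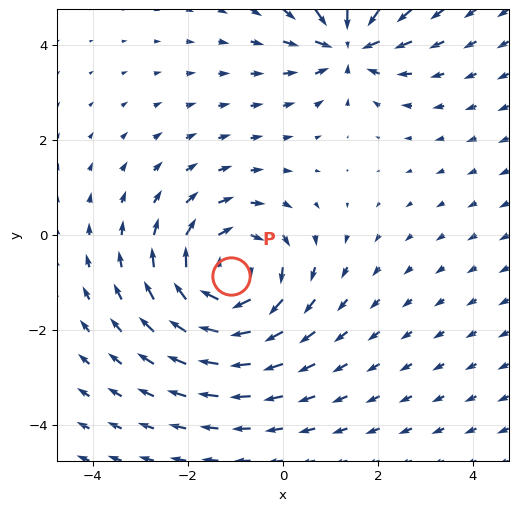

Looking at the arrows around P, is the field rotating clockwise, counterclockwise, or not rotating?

Near P at (-1.1, -0.9) the arrows circulate clockwise. The curl (z-component) there is about -3; negative curl means clockwise rotation.

clockwise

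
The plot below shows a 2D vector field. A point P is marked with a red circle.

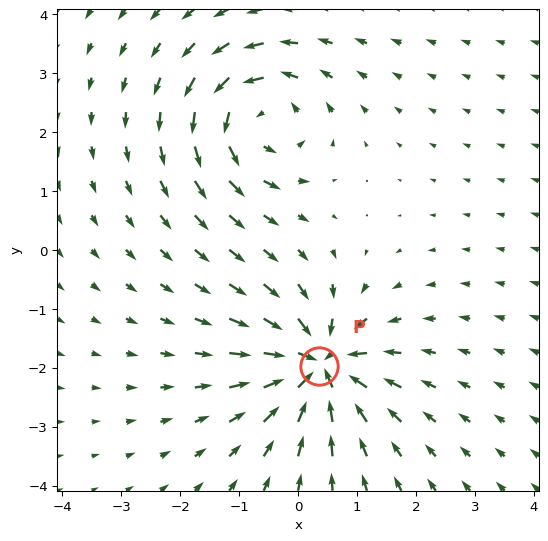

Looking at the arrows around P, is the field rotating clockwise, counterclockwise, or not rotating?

Near P at (0.4, -2.0) the arrows show no circulation. The curl there is ≈0.

not rotating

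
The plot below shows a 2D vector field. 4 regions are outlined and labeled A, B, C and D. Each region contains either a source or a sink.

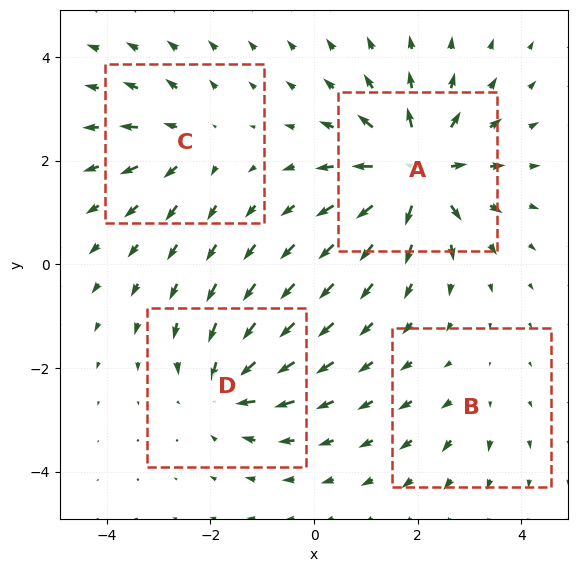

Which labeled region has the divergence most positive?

Divergence at each region's feature centre — A: about +8, B: about +2, C: about +4, D: about -5. Region A is most positive.

A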